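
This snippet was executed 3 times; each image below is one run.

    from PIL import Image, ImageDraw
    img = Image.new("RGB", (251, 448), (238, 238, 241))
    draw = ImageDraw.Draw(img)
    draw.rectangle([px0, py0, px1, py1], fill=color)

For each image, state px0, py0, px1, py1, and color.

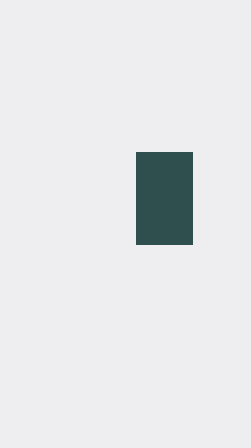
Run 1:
px0 = 136; py0 = 152; px1 = 192; py1 = 244; color = 'darkslategray'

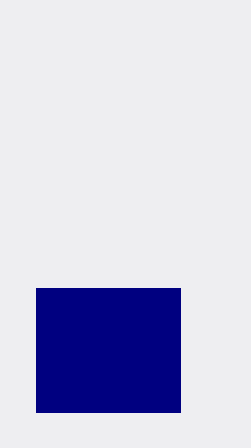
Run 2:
px0 = 36, py0 = 288, px1 = 180, py1 = 412, color = 'navy'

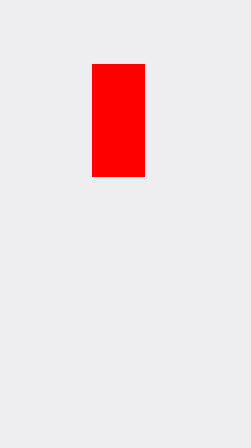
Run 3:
px0 = 92, py0 = 64, px1 = 144, py1 = 176, color = 'red'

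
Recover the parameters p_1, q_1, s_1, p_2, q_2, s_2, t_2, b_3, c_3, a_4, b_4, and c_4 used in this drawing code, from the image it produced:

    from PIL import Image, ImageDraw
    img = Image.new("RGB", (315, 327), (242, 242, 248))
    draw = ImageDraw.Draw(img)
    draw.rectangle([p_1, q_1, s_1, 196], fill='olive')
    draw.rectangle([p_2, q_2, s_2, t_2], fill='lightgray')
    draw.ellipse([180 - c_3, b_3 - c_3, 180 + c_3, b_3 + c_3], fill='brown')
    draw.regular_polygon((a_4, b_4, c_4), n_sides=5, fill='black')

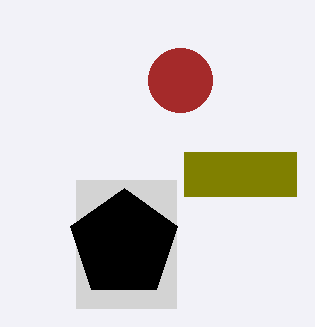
p_1 = 184, q_1 = 152, s_1 = 296, p_2 = 76, q_2 = 180, s_2 = 176, t_2 = 308, b_3 = 80, c_3 = 32, a_4 = 124, b_4 = 244, c_4 = 56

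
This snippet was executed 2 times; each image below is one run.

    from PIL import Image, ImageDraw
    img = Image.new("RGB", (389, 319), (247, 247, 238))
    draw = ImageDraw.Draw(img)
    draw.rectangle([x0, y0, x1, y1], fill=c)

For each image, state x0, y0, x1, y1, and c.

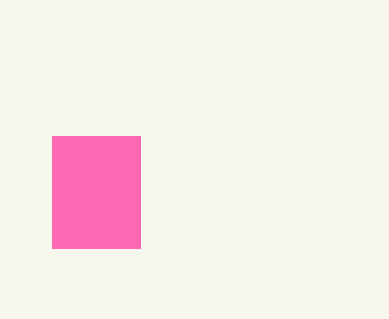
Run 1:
x0 = 52
y0 = 136
x1 = 140
y1 = 248
c = 'hotpink'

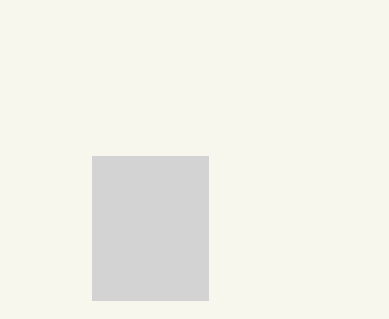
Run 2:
x0 = 92; y0 = 156; x1 = 208; y1 = 300; c = 'lightgray'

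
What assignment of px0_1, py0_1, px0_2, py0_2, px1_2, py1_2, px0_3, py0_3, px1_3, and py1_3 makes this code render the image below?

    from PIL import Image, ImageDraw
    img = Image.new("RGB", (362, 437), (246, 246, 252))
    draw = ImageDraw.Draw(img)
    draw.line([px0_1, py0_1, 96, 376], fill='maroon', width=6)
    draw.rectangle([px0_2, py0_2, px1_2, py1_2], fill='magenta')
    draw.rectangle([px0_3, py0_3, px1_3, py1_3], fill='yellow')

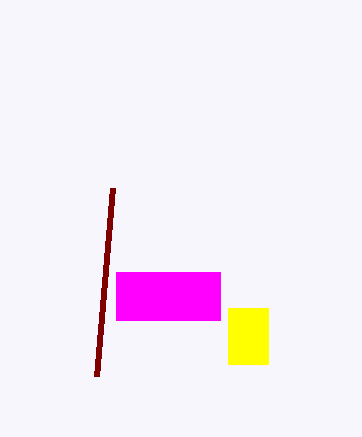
px0_1 = 112
py0_1 = 188
px0_2 = 116
py0_2 = 272
px1_2 = 220
py1_2 = 320
px0_3 = 228
py0_3 = 308
px1_3 = 268
py1_3 = 364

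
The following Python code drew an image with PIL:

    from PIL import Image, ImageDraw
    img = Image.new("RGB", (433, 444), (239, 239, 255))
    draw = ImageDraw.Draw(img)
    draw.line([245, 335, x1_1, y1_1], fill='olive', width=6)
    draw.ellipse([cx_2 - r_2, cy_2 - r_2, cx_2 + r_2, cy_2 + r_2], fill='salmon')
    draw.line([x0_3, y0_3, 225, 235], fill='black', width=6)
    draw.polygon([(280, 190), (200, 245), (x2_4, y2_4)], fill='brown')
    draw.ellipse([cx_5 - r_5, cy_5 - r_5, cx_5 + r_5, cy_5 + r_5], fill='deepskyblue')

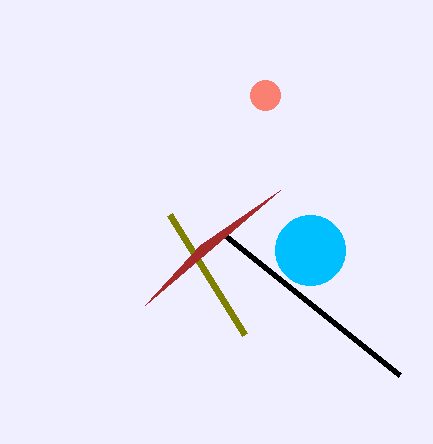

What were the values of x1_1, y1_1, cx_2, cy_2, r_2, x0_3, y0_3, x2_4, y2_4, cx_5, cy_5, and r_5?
x1_1 = 170, y1_1 = 215, cx_2 = 265, cy_2 = 95, r_2 = 15, x0_3 = 400, y0_3 = 375, x2_4 = 145, y2_4 = 305, cx_5 = 310, cy_5 = 250, r_5 = 35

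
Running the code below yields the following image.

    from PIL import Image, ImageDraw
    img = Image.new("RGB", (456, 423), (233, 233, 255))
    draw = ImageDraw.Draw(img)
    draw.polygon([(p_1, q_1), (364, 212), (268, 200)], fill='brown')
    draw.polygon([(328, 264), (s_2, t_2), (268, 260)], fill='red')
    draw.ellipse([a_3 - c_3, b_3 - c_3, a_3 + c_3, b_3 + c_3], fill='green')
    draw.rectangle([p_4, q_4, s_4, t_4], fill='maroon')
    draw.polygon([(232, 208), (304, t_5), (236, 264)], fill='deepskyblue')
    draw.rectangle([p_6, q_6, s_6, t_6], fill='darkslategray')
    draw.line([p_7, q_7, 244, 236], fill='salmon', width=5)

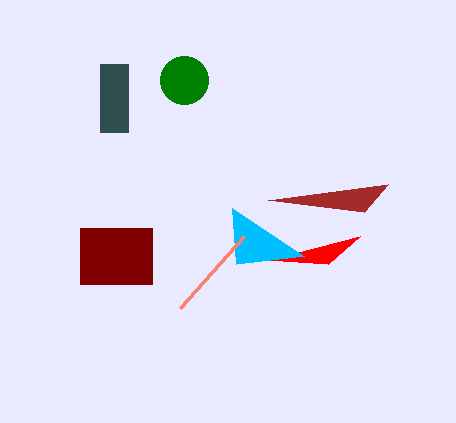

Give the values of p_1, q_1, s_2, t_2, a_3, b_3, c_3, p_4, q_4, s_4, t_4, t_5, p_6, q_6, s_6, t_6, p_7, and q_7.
p_1 = 388
q_1 = 184
s_2 = 360
t_2 = 236
a_3 = 184
b_3 = 80
c_3 = 24
p_4 = 80
q_4 = 228
s_4 = 152
t_4 = 284
t_5 = 256
p_6 = 100
q_6 = 64
s_6 = 128
t_6 = 132
p_7 = 180
q_7 = 308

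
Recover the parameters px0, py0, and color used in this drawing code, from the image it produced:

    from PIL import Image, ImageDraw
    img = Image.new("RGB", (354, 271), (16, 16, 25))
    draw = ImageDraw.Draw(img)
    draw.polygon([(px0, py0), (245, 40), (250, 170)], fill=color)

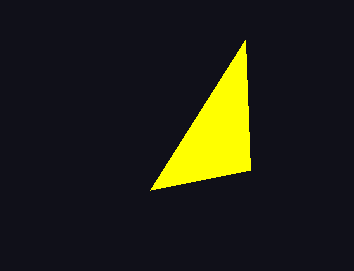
px0 = 150, py0 = 190, color = 'yellow'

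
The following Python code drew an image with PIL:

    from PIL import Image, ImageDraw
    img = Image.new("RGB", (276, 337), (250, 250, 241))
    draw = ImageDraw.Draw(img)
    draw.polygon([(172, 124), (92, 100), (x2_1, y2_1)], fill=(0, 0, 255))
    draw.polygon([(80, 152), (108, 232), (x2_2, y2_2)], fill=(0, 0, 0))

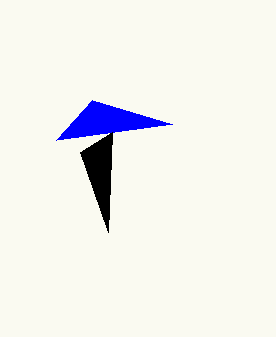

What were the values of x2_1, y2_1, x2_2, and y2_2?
x2_1 = 56
y2_1 = 140
x2_2 = 112
y2_2 = 132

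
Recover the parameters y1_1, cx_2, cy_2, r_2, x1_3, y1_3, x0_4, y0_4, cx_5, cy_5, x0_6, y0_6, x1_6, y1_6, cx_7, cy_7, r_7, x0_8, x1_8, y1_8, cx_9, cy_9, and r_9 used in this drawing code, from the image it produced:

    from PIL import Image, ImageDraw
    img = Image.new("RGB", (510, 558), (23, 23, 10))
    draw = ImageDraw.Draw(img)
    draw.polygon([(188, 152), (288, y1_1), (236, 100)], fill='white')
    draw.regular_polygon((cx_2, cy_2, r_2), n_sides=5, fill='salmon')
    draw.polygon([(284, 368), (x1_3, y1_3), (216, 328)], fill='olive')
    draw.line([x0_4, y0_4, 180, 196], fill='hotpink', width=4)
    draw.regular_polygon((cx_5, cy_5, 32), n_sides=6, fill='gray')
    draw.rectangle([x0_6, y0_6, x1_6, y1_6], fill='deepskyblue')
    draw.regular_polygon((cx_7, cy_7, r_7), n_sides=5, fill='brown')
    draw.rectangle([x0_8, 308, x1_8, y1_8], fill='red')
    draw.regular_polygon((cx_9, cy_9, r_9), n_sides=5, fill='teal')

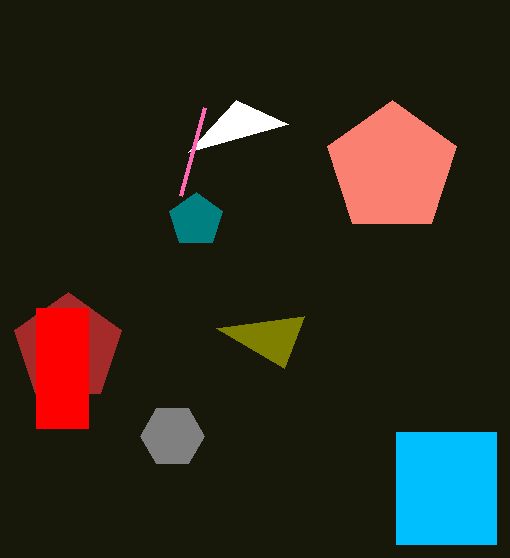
y1_1 = 124
cx_2 = 392
cy_2 = 168
r_2 = 68
x1_3 = 304
y1_3 = 316
x0_4 = 204
y0_4 = 108
cx_5 = 172
cy_5 = 436
x0_6 = 396
y0_6 = 432
x1_6 = 496
y1_6 = 544
cx_7 = 68
cy_7 = 348
r_7 = 56
x0_8 = 36
x1_8 = 88
y1_8 = 428
cx_9 = 196
cy_9 = 220
r_9 = 28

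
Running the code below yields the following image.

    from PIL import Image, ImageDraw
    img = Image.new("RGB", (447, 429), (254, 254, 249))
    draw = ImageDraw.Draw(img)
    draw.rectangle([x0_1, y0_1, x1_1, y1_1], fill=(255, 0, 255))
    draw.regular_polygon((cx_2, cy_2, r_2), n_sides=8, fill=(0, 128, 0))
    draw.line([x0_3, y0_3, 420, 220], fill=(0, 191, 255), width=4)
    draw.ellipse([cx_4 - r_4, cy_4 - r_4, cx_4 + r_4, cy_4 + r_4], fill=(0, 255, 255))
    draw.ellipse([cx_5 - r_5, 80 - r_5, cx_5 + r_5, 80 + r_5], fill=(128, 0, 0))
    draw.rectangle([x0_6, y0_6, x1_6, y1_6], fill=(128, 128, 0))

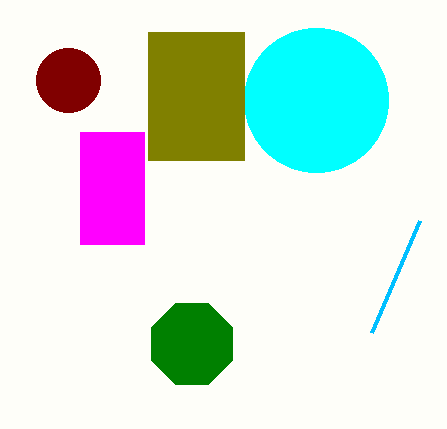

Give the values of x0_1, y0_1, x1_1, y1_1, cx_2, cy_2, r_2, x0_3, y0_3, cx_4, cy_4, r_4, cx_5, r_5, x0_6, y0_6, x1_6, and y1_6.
x0_1 = 80; y0_1 = 132; x1_1 = 144; y1_1 = 244; cx_2 = 192; cy_2 = 344; r_2 = 44; x0_3 = 372; y0_3 = 332; cx_4 = 316; cy_4 = 100; r_4 = 72; cx_5 = 68; r_5 = 32; x0_6 = 148; y0_6 = 32; x1_6 = 244; y1_6 = 160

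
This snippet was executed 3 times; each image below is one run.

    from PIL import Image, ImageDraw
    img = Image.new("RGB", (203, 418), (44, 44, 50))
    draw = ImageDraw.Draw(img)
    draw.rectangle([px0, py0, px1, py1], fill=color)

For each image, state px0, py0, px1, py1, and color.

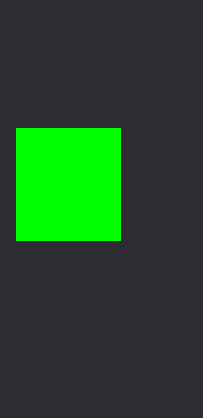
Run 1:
px0 = 16; py0 = 128; px1 = 120; py1 = 240; color = 'lime'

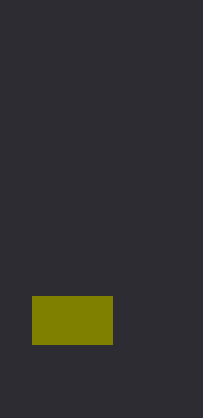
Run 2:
px0 = 32
py0 = 296
px1 = 112
py1 = 344
color = 'olive'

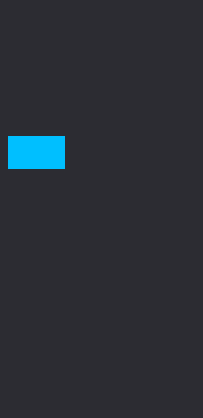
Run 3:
px0 = 8; py0 = 136; px1 = 64; py1 = 168; color = 'deepskyblue'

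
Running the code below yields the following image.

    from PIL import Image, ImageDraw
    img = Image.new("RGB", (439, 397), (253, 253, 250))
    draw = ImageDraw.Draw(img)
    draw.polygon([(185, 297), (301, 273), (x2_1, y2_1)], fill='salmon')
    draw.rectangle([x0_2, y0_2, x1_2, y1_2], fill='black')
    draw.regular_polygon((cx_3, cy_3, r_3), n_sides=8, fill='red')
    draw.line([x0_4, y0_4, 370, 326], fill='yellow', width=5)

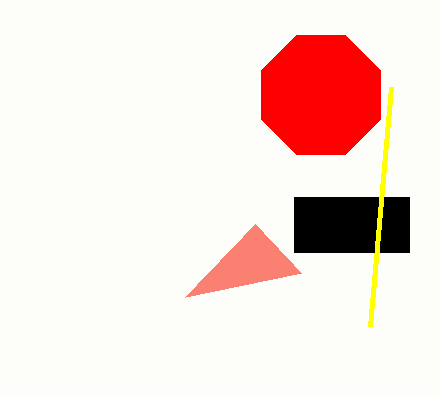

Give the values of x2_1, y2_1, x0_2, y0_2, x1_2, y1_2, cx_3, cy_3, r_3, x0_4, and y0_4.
x2_1 = 255
y2_1 = 224
x0_2 = 294
y0_2 = 197
x1_2 = 409
y1_2 = 252
cx_3 = 321
cy_3 = 95
r_3 = 64
x0_4 = 391
y0_4 = 87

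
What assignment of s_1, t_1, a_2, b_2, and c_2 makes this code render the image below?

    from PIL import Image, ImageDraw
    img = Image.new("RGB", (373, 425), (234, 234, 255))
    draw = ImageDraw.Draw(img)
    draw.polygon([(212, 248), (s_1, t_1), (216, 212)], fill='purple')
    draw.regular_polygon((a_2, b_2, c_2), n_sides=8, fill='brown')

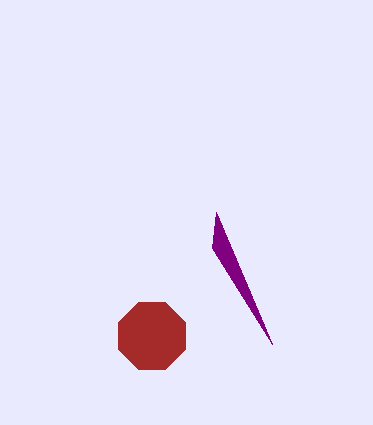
s_1 = 272; t_1 = 344; a_2 = 152; b_2 = 336; c_2 = 36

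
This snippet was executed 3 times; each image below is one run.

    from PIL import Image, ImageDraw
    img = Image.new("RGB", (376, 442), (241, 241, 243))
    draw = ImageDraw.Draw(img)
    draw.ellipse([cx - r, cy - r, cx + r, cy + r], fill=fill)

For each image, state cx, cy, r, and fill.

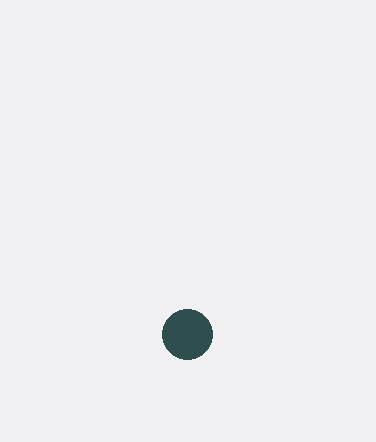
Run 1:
cx = 187; cy = 334; r = 25; fill = 'darkslategray'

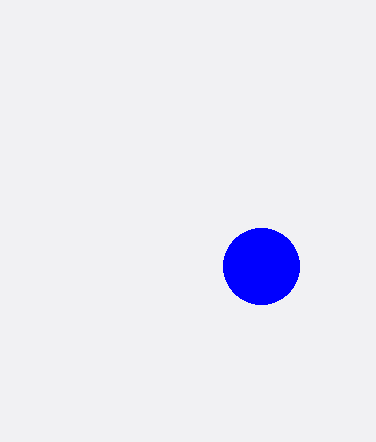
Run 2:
cx = 261, cy = 266, r = 38, fill = 'blue'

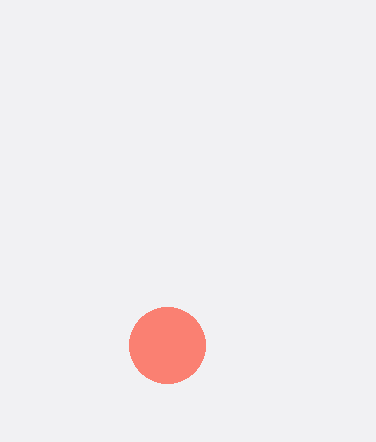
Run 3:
cx = 167
cy = 345
r = 38
fill = 'salmon'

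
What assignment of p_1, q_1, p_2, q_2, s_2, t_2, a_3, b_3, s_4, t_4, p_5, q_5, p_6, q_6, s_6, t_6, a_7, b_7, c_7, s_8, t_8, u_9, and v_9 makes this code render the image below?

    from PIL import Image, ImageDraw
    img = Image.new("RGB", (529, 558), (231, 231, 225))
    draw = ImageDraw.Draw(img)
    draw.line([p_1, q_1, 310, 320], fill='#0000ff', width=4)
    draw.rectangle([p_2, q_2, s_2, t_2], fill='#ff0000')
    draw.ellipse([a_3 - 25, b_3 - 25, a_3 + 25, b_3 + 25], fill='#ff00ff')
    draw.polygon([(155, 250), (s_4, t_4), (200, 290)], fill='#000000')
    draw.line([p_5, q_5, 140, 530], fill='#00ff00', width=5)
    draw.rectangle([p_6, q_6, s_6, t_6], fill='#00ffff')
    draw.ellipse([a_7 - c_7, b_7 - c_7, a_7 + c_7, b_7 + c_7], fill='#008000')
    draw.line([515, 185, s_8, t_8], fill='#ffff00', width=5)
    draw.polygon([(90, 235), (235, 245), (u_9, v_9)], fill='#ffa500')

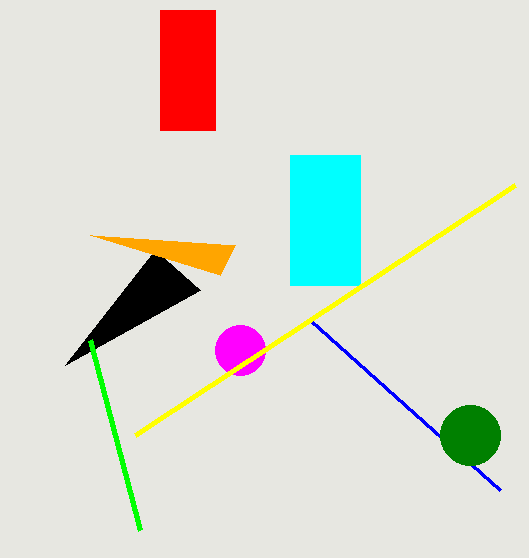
p_1 = 500, q_1 = 490, p_2 = 160, q_2 = 10, s_2 = 215, t_2 = 130, a_3 = 240, b_3 = 350, s_4 = 65, t_4 = 365, p_5 = 90, q_5 = 340, p_6 = 290, q_6 = 155, s_6 = 360, t_6 = 285, a_7 = 470, b_7 = 435, c_7 = 30, s_8 = 135, t_8 = 435, u_9 = 220, v_9 = 275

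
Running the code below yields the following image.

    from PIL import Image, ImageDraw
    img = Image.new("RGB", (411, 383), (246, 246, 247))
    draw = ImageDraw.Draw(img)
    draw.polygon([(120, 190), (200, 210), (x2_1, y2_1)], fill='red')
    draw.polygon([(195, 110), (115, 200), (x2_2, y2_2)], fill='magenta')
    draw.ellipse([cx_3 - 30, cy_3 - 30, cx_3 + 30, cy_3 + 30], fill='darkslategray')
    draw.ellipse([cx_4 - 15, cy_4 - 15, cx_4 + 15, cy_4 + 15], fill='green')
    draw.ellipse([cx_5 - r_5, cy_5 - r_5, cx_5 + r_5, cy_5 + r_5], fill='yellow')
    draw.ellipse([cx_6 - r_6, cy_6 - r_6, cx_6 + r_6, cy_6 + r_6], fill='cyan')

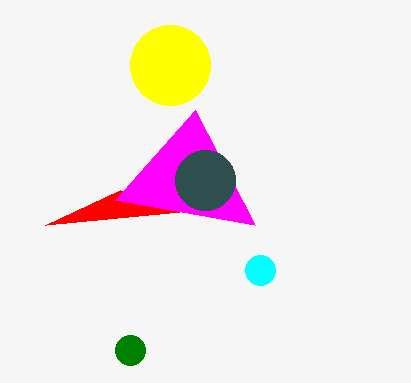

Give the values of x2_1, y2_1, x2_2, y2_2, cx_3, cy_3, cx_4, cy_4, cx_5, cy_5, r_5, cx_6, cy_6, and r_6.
x2_1 = 45, y2_1 = 225, x2_2 = 255, y2_2 = 225, cx_3 = 205, cy_3 = 180, cx_4 = 130, cy_4 = 350, cx_5 = 170, cy_5 = 65, r_5 = 40, cx_6 = 260, cy_6 = 270, r_6 = 15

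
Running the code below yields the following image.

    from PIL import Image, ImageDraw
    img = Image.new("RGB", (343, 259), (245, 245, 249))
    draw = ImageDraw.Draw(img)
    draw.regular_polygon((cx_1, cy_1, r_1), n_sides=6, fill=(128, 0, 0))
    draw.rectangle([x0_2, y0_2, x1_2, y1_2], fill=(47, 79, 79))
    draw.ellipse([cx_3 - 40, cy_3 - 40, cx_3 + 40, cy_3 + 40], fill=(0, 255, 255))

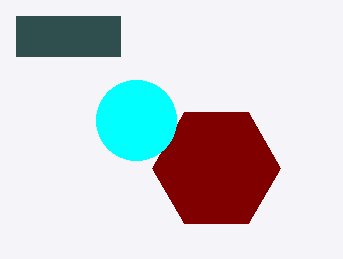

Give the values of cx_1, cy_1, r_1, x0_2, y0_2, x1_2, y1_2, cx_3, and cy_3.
cx_1 = 216; cy_1 = 168; r_1 = 64; x0_2 = 16; y0_2 = 16; x1_2 = 120; y1_2 = 56; cx_3 = 136; cy_3 = 120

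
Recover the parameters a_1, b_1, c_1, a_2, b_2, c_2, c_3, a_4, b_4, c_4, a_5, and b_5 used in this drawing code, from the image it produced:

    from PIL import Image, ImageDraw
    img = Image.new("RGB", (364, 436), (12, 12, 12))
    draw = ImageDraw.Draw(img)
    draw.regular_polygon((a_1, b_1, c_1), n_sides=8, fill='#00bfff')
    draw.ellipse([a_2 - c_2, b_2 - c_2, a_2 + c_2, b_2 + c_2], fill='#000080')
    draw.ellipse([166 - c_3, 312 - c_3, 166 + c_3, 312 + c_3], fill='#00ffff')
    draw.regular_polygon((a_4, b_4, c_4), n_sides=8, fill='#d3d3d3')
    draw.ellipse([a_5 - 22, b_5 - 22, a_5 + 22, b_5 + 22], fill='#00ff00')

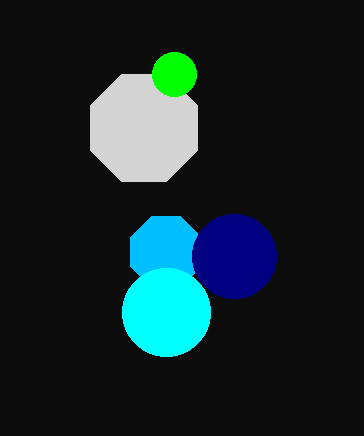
a_1 = 166; b_1 = 252; c_1 = 38; a_2 = 234; b_2 = 256; c_2 = 42; c_3 = 44; a_4 = 144; b_4 = 128; c_4 = 58; a_5 = 174; b_5 = 74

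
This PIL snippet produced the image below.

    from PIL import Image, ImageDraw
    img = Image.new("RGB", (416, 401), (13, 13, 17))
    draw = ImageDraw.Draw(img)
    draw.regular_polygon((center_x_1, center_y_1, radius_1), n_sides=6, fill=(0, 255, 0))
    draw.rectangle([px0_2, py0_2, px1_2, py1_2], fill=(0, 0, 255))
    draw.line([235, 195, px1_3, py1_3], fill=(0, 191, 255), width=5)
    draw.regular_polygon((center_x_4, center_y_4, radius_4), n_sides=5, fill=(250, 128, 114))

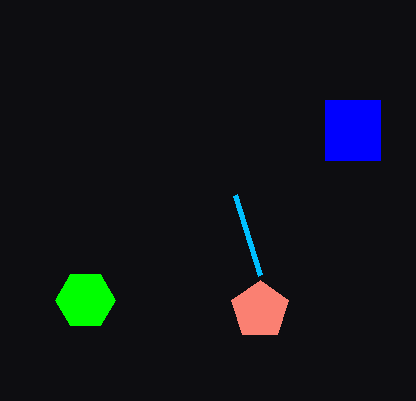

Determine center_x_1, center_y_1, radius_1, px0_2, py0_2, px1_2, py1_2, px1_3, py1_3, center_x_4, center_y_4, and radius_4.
center_x_1 = 85; center_y_1 = 300; radius_1 = 30; px0_2 = 325; py0_2 = 100; px1_2 = 380; py1_2 = 160; px1_3 = 260; py1_3 = 275; center_x_4 = 260; center_y_4 = 310; radius_4 = 30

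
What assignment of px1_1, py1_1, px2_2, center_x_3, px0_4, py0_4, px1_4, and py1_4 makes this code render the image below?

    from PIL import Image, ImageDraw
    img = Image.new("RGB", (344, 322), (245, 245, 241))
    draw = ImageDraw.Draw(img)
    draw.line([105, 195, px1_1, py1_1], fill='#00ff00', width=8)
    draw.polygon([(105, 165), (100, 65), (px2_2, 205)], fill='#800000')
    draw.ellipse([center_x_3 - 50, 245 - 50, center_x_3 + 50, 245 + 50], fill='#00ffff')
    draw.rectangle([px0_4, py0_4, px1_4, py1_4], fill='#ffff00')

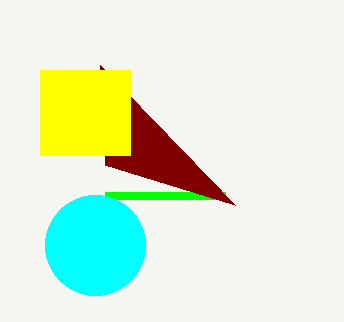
px1_1 = 225, py1_1 = 195, px2_2 = 235, center_x_3 = 95, px0_4 = 40, py0_4 = 70, px1_4 = 130, py1_4 = 155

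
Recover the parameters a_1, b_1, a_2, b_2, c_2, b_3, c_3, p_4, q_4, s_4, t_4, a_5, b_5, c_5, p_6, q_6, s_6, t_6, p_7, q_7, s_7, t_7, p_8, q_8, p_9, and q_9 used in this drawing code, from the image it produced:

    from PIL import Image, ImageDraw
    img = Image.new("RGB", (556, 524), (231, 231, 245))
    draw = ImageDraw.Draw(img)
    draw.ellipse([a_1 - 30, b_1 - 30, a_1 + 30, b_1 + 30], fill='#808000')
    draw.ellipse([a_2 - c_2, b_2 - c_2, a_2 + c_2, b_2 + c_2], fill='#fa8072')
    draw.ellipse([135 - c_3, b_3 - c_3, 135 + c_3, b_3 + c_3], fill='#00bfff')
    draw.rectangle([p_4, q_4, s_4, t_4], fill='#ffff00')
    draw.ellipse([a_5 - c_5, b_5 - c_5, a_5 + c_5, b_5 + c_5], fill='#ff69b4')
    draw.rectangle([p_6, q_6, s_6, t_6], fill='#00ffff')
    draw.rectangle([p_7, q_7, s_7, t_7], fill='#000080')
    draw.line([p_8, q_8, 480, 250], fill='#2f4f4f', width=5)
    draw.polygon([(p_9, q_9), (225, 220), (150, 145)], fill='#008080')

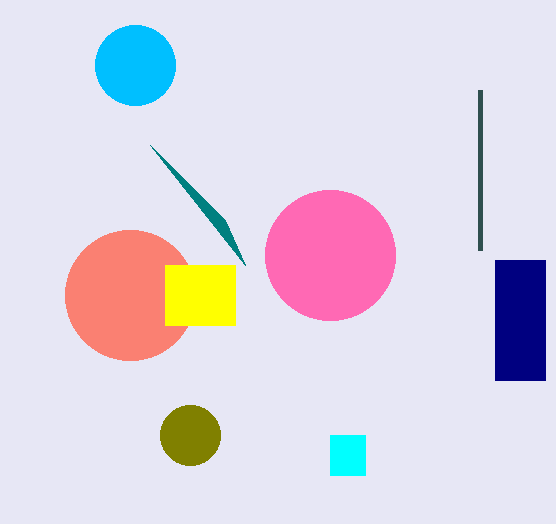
a_1 = 190, b_1 = 435, a_2 = 130, b_2 = 295, c_2 = 65, b_3 = 65, c_3 = 40, p_4 = 165, q_4 = 265, s_4 = 235, t_4 = 325, a_5 = 330, b_5 = 255, c_5 = 65, p_6 = 330, q_6 = 435, s_6 = 365, t_6 = 475, p_7 = 495, q_7 = 260, s_7 = 545, t_7 = 380, p_8 = 480, q_8 = 90, p_9 = 245, q_9 = 265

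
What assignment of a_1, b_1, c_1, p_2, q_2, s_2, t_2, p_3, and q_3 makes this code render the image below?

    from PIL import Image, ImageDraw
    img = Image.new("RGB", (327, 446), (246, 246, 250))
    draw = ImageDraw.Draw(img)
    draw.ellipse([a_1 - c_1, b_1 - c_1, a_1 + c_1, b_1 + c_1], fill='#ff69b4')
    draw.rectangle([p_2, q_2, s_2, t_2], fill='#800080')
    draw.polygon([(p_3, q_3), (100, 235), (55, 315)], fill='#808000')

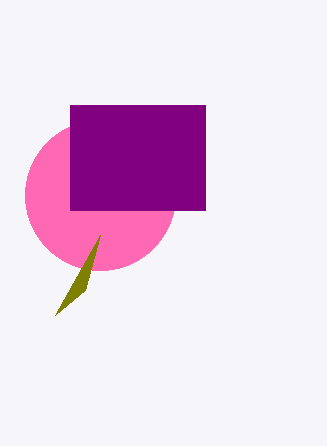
a_1 = 100; b_1 = 195; c_1 = 75; p_2 = 70; q_2 = 105; s_2 = 205; t_2 = 210; p_3 = 85; q_3 = 290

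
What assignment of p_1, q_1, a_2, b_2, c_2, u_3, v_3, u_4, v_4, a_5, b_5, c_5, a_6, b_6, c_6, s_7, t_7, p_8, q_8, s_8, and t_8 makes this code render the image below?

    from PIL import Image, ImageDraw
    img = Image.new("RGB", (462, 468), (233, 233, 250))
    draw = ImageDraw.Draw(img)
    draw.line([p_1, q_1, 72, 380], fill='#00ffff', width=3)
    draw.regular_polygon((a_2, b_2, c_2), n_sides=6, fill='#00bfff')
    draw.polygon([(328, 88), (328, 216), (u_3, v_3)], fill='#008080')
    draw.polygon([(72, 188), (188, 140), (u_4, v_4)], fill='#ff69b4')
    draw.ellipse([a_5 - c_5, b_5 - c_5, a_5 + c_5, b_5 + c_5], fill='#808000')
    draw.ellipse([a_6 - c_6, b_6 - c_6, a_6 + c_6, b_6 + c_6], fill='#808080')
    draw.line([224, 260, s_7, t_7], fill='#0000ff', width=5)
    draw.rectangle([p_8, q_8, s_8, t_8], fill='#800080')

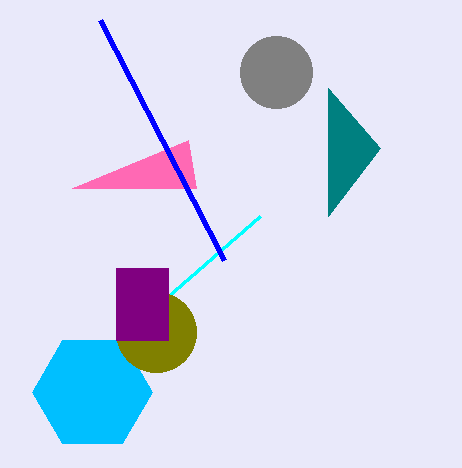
p_1 = 260; q_1 = 216; a_2 = 92; b_2 = 392; c_2 = 60; u_3 = 380; v_3 = 148; u_4 = 196; v_4 = 188; a_5 = 156; b_5 = 332; c_5 = 40; a_6 = 276; b_6 = 72; c_6 = 36; s_7 = 100; t_7 = 20; p_8 = 116; q_8 = 268; s_8 = 168; t_8 = 340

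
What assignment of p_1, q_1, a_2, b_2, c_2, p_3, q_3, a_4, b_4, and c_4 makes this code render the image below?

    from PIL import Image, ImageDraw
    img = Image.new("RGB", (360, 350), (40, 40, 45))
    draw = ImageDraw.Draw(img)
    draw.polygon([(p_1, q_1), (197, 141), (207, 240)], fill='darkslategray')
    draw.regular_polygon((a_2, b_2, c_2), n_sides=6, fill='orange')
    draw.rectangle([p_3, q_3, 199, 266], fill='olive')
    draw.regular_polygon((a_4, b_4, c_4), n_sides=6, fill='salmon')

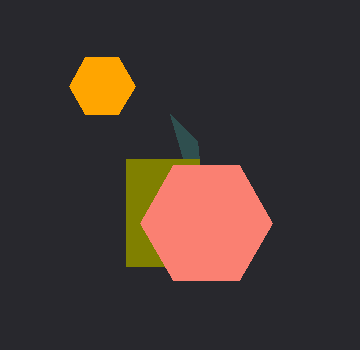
p_1 = 170
q_1 = 114
a_2 = 102
b_2 = 86
c_2 = 33
p_3 = 126
q_3 = 159
a_4 = 206
b_4 = 223
c_4 = 66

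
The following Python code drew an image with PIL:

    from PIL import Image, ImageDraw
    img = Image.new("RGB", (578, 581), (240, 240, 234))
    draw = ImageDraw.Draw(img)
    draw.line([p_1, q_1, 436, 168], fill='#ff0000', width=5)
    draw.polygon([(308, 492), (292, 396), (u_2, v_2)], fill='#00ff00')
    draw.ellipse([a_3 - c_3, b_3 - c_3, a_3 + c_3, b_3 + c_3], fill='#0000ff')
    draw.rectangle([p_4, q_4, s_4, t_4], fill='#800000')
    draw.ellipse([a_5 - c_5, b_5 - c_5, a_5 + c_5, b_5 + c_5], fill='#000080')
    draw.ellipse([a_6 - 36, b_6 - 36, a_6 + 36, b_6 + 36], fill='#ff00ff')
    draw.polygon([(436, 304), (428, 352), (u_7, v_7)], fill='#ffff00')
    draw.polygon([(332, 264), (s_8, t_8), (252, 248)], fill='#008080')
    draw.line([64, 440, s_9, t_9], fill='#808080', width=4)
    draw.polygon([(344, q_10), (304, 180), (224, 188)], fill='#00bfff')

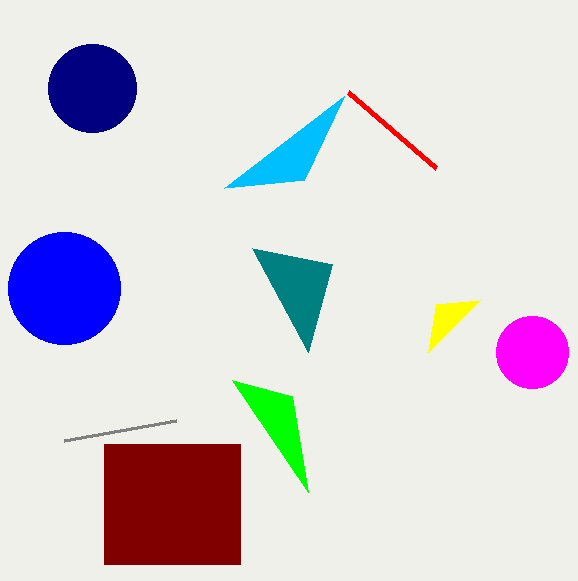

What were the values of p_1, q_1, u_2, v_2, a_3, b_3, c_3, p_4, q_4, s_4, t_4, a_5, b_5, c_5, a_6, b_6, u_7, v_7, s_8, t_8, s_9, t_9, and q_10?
p_1 = 348
q_1 = 92
u_2 = 232
v_2 = 380
a_3 = 64
b_3 = 288
c_3 = 56
p_4 = 104
q_4 = 444
s_4 = 240
t_4 = 564
a_5 = 92
b_5 = 88
c_5 = 44
a_6 = 532
b_6 = 352
u_7 = 480
v_7 = 300
s_8 = 308
t_8 = 352
s_9 = 176
t_9 = 420
q_10 = 96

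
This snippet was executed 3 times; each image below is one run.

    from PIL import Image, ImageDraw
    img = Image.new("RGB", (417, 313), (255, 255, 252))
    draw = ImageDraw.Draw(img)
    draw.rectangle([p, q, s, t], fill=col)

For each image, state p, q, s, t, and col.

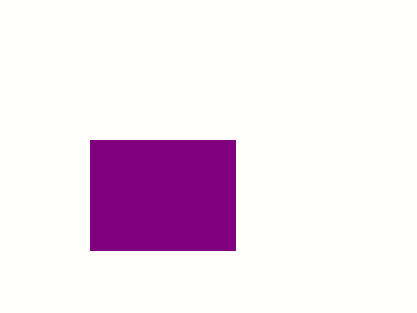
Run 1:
p = 90; q = 140; s = 235; t = 250; col = 'purple'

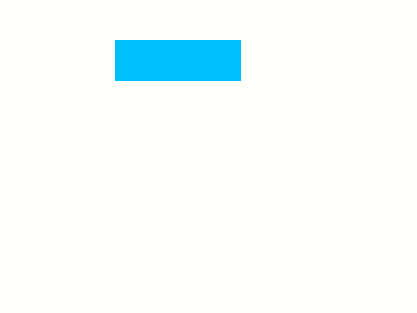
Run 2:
p = 115, q = 40, s = 240, t = 80, col = 'deepskyblue'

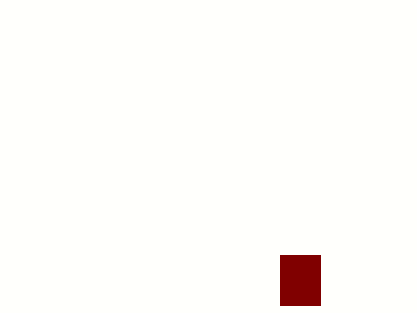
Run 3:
p = 280, q = 255, s = 320, t = 305, col = 'maroon'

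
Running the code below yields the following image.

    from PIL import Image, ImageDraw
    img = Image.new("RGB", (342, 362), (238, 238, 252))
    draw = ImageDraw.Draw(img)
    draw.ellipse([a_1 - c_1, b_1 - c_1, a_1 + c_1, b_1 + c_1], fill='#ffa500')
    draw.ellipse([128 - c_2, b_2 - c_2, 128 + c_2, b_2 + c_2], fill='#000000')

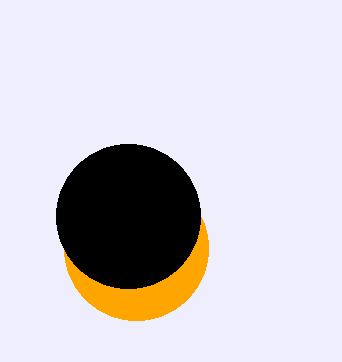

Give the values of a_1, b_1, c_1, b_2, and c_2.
a_1 = 136, b_1 = 248, c_1 = 72, b_2 = 216, c_2 = 72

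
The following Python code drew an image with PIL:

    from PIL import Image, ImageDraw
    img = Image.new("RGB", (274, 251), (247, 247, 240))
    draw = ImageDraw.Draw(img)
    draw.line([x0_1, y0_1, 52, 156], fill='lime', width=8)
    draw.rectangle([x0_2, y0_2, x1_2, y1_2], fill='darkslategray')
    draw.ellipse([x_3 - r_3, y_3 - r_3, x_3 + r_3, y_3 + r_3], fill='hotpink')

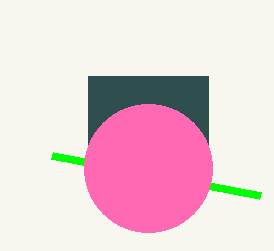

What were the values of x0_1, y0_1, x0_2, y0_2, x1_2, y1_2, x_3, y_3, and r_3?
x0_1 = 260; y0_1 = 196; x0_2 = 88; y0_2 = 76; x1_2 = 208; y1_2 = 144; x_3 = 148; y_3 = 168; r_3 = 64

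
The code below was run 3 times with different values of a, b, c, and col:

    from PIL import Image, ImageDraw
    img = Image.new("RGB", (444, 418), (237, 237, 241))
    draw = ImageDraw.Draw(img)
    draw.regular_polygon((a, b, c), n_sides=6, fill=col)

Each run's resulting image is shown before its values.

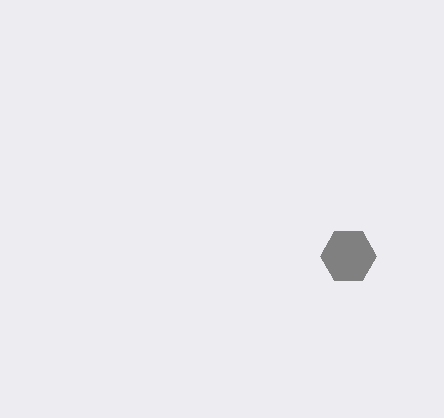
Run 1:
a = 348
b = 256
c = 28
col = 'gray'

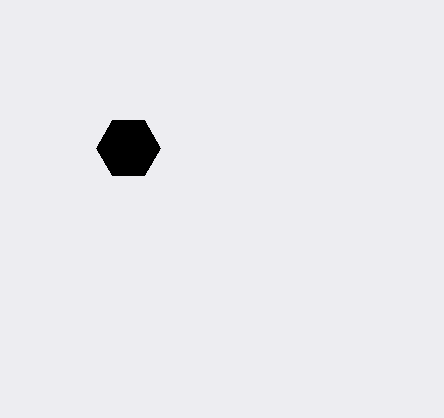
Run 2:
a = 128; b = 148; c = 32; col = 'black'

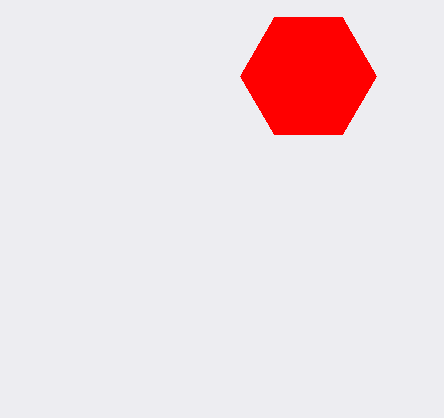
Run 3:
a = 308, b = 76, c = 68, col = 'red'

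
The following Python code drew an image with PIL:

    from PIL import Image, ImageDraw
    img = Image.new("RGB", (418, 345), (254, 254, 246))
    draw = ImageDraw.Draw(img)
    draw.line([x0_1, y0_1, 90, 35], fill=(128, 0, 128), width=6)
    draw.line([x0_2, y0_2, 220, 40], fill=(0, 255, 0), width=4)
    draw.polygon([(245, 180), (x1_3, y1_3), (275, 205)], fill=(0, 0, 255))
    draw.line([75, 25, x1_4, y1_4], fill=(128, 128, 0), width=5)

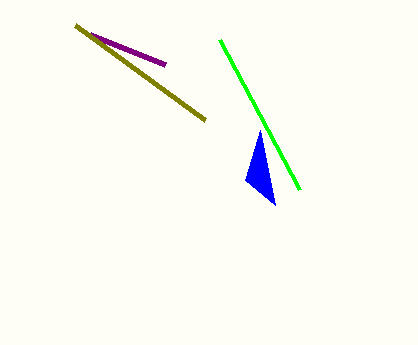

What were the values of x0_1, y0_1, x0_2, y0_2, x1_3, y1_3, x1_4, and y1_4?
x0_1 = 165
y0_1 = 65
x0_2 = 300
y0_2 = 190
x1_3 = 260
y1_3 = 130
x1_4 = 205
y1_4 = 120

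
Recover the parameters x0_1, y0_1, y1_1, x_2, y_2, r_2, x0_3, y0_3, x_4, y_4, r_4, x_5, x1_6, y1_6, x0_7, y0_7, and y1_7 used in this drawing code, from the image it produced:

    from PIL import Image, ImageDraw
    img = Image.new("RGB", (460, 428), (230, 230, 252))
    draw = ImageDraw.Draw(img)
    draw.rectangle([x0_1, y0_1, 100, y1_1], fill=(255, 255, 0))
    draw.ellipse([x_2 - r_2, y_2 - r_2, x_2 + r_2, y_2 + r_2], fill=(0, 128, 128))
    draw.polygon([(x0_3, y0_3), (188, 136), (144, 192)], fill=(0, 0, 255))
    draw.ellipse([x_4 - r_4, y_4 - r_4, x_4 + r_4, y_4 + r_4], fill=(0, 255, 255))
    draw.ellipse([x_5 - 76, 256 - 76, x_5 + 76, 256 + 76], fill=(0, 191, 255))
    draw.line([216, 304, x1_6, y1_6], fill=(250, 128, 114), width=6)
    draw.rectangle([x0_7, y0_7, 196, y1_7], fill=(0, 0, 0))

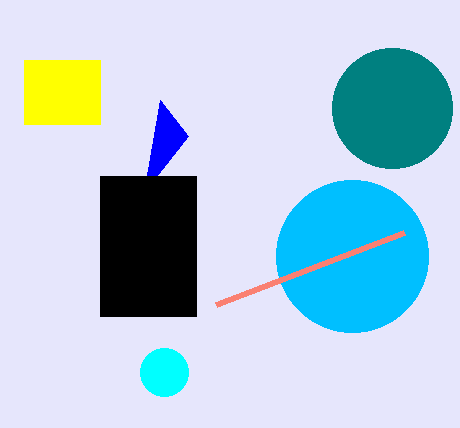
x0_1 = 24, y0_1 = 60, y1_1 = 124, x_2 = 392, y_2 = 108, r_2 = 60, x0_3 = 160, y0_3 = 100, x_4 = 164, y_4 = 372, r_4 = 24, x_5 = 352, x1_6 = 404, y1_6 = 232, x0_7 = 100, y0_7 = 176, y1_7 = 316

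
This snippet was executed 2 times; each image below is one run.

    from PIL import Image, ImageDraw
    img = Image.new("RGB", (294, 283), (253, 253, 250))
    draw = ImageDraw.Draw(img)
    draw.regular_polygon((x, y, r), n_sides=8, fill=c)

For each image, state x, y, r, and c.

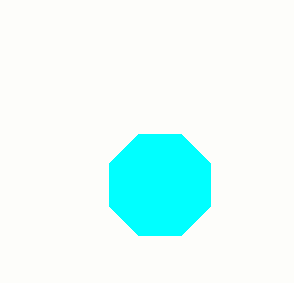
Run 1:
x = 160
y = 185
r = 55
c = 'cyan'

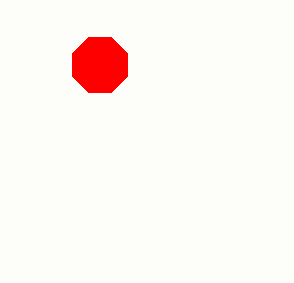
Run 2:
x = 100, y = 65, r = 30, c = 'red'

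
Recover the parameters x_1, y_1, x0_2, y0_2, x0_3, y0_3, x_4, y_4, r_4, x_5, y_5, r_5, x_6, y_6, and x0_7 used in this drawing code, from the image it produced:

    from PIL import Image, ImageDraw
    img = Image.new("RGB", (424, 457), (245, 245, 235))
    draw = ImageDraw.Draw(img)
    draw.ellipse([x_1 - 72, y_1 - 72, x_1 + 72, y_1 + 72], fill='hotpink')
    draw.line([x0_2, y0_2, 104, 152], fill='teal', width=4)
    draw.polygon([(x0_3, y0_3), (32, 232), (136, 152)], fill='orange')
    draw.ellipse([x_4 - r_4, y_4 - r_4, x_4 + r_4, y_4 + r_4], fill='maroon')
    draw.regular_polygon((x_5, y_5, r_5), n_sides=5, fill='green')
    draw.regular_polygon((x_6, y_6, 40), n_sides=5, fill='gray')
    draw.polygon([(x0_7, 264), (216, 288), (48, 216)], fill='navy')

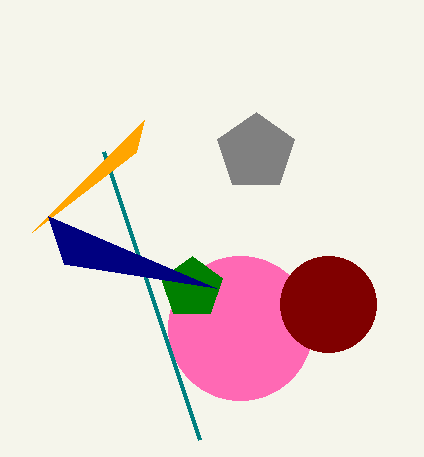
x_1 = 240
y_1 = 328
x0_2 = 200
y0_2 = 440
x0_3 = 144
y0_3 = 120
x_4 = 328
y_4 = 304
r_4 = 48
x_5 = 192
y_5 = 288
r_5 = 32
x_6 = 256
y_6 = 152
x0_7 = 64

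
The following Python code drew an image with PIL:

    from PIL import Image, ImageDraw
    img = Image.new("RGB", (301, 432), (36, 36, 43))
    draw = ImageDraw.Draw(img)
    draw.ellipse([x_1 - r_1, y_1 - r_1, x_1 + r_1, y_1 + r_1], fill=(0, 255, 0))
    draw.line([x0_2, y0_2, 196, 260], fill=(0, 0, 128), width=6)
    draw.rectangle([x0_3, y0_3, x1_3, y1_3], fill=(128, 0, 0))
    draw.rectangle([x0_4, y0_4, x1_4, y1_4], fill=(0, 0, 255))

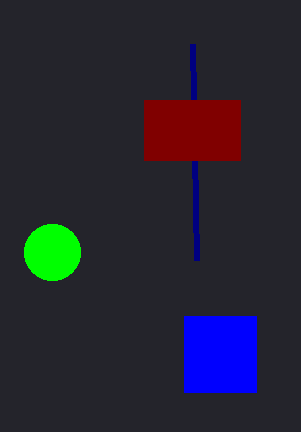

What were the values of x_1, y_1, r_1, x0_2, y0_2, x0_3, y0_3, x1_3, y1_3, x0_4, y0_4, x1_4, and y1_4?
x_1 = 52, y_1 = 252, r_1 = 28, x0_2 = 192, y0_2 = 44, x0_3 = 144, y0_3 = 100, x1_3 = 240, y1_3 = 160, x0_4 = 184, y0_4 = 316, x1_4 = 256, y1_4 = 392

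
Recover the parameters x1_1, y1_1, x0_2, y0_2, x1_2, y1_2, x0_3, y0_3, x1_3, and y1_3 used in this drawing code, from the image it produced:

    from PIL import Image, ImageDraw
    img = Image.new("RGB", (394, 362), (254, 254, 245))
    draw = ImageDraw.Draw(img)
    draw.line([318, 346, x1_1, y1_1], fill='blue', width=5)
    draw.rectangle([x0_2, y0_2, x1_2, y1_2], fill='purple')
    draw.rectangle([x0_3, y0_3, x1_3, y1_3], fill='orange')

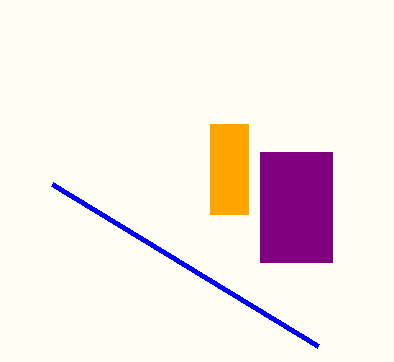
x1_1 = 52, y1_1 = 184, x0_2 = 260, y0_2 = 152, x1_2 = 332, y1_2 = 262, x0_3 = 210, y0_3 = 124, x1_3 = 248, y1_3 = 214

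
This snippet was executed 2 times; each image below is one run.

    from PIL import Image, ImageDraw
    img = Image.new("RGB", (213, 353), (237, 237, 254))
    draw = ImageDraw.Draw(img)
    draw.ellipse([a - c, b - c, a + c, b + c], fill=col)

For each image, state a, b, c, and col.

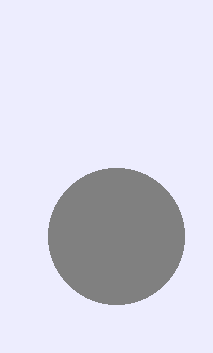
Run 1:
a = 116, b = 236, c = 68, col = 'gray'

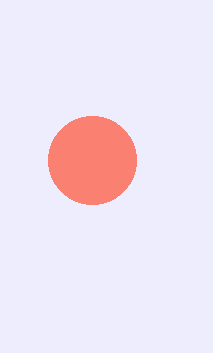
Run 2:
a = 92, b = 160, c = 44, col = 'salmon'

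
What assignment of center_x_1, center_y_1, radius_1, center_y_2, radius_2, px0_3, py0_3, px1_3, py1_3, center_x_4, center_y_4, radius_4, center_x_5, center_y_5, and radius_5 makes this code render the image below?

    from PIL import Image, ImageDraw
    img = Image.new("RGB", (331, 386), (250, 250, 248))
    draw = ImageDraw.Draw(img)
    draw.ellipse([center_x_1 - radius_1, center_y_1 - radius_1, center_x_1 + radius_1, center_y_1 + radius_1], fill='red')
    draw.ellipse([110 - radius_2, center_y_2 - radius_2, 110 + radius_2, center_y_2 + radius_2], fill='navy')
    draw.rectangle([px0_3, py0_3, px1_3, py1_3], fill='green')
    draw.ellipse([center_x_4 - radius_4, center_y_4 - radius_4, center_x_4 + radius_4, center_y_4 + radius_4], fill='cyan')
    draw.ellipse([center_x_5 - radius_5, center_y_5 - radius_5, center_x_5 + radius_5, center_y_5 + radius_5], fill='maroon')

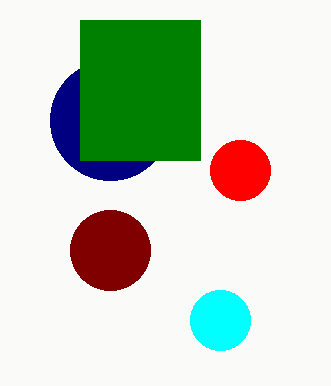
center_x_1 = 240, center_y_1 = 170, radius_1 = 30, center_y_2 = 120, radius_2 = 60, px0_3 = 80, py0_3 = 20, px1_3 = 200, py1_3 = 160, center_x_4 = 220, center_y_4 = 320, radius_4 = 30, center_x_5 = 110, center_y_5 = 250, radius_5 = 40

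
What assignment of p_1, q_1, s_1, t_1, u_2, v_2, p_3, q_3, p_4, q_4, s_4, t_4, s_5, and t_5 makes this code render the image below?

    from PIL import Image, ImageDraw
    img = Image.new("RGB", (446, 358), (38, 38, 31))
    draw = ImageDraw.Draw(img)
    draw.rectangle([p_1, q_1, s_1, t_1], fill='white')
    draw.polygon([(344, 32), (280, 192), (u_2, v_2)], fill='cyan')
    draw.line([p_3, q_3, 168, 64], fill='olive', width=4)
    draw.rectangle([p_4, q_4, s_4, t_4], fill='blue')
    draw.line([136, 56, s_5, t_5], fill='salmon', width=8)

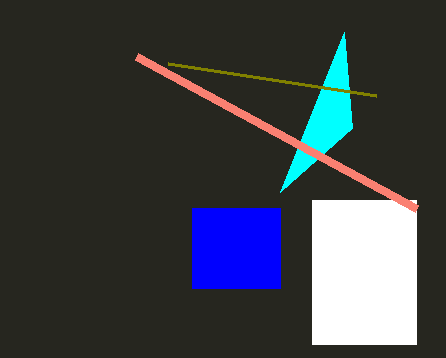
p_1 = 312
q_1 = 200
s_1 = 416
t_1 = 344
u_2 = 352
v_2 = 128
p_3 = 376
q_3 = 96
p_4 = 192
q_4 = 208
s_4 = 280
t_4 = 288
s_5 = 416
t_5 = 208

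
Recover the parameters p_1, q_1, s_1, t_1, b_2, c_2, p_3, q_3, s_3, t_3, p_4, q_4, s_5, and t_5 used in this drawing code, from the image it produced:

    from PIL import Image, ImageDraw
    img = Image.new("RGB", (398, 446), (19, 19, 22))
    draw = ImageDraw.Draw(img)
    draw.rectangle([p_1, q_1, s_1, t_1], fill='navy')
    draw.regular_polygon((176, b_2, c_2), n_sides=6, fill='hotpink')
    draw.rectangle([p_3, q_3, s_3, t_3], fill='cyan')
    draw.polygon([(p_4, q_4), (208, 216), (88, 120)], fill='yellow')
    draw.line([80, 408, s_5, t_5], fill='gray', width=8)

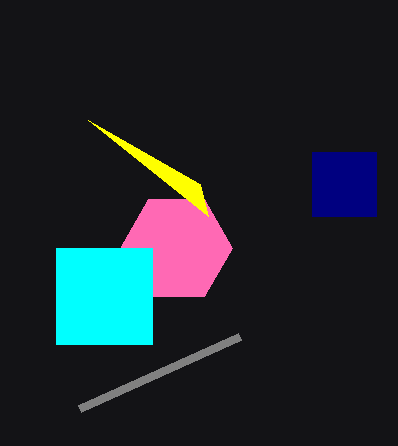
p_1 = 312
q_1 = 152
s_1 = 376
t_1 = 216
b_2 = 248
c_2 = 56
p_3 = 56
q_3 = 248
s_3 = 152
t_3 = 344
p_4 = 200
q_4 = 184
s_5 = 240
t_5 = 336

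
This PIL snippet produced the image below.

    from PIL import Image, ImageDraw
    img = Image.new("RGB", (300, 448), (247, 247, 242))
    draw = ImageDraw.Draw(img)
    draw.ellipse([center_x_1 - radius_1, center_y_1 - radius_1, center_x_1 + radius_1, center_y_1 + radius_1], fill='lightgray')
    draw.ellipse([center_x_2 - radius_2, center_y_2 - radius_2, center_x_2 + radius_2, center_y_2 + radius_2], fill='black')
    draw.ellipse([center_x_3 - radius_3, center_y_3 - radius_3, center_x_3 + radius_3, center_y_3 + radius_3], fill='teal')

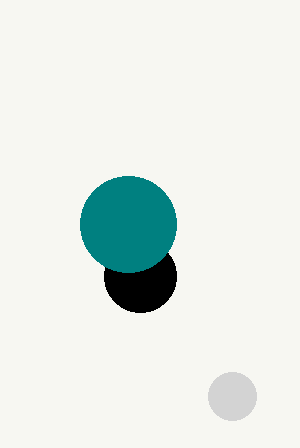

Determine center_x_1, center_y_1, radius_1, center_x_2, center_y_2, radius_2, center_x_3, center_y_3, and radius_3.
center_x_1 = 232, center_y_1 = 396, radius_1 = 24, center_x_2 = 140, center_y_2 = 276, radius_2 = 36, center_x_3 = 128, center_y_3 = 224, radius_3 = 48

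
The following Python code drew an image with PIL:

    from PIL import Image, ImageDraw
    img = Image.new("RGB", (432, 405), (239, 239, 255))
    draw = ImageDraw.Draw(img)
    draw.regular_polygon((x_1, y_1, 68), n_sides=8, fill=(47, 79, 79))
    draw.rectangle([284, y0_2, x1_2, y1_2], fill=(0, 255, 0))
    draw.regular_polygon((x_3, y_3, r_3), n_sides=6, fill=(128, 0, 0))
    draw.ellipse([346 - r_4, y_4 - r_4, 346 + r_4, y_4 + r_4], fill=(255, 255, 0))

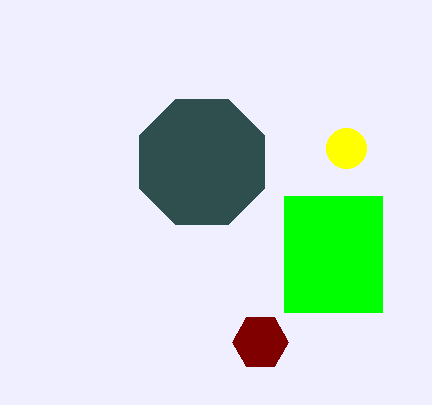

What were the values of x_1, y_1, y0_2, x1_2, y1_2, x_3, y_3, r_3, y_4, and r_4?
x_1 = 202; y_1 = 162; y0_2 = 196; x1_2 = 382; y1_2 = 312; x_3 = 260; y_3 = 342; r_3 = 28; y_4 = 148; r_4 = 20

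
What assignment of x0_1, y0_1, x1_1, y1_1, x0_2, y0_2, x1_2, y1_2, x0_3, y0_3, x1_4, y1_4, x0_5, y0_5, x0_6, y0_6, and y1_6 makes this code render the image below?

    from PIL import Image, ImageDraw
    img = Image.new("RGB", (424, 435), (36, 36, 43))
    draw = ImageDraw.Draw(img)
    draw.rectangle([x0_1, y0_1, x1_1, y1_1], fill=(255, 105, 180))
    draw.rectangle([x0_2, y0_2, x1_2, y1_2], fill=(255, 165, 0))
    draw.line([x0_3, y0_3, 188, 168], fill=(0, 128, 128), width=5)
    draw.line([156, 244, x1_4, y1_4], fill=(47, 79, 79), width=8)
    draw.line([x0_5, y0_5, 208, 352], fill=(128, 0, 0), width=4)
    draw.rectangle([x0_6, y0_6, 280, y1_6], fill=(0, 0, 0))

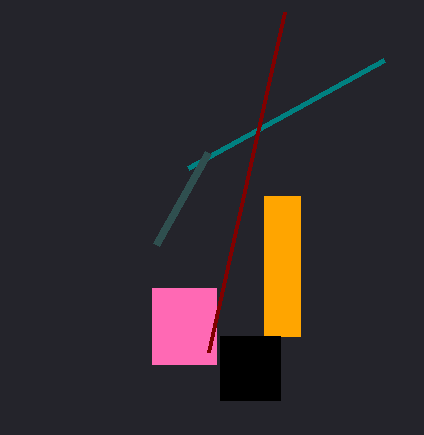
x0_1 = 152, y0_1 = 288, x1_1 = 216, y1_1 = 364, x0_2 = 264, y0_2 = 196, x1_2 = 300, y1_2 = 336, x0_3 = 384, y0_3 = 60, x1_4 = 208, y1_4 = 152, x0_5 = 284, y0_5 = 12, x0_6 = 220, y0_6 = 336, y1_6 = 400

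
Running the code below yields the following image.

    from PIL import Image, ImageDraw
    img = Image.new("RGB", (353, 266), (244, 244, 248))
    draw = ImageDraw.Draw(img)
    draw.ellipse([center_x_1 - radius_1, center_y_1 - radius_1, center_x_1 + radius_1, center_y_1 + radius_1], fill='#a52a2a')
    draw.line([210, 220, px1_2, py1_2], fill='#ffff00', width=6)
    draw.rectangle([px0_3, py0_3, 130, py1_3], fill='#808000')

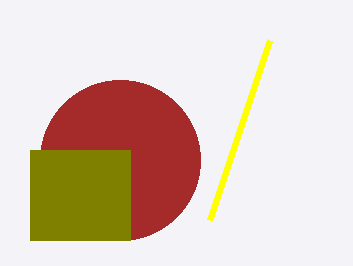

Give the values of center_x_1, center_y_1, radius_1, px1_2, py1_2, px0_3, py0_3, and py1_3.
center_x_1 = 120, center_y_1 = 160, radius_1 = 80, px1_2 = 270, py1_2 = 40, px0_3 = 30, py0_3 = 150, py1_3 = 240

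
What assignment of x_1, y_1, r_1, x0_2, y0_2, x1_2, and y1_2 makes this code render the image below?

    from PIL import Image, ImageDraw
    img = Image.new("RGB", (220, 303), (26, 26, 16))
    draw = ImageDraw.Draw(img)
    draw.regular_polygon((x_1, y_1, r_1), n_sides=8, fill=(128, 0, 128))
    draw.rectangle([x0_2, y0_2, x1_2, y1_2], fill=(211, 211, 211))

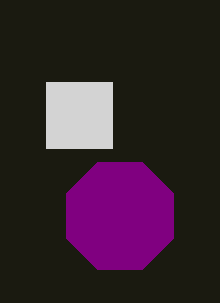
x_1 = 120, y_1 = 216, r_1 = 58, x0_2 = 46, y0_2 = 82, x1_2 = 112, y1_2 = 148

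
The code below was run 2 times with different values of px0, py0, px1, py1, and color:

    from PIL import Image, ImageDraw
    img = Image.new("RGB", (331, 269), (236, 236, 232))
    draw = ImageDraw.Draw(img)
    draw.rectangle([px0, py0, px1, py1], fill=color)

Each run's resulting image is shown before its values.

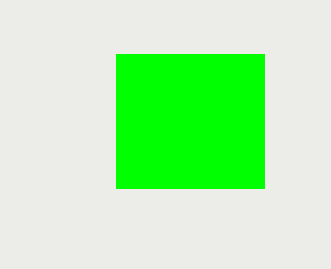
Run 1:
px0 = 116; py0 = 54; px1 = 264; py1 = 188; color = 'lime'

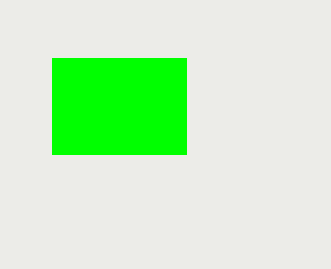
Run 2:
px0 = 52
py0 = 58
px1 = 186
py1 = 154
color = 'lime'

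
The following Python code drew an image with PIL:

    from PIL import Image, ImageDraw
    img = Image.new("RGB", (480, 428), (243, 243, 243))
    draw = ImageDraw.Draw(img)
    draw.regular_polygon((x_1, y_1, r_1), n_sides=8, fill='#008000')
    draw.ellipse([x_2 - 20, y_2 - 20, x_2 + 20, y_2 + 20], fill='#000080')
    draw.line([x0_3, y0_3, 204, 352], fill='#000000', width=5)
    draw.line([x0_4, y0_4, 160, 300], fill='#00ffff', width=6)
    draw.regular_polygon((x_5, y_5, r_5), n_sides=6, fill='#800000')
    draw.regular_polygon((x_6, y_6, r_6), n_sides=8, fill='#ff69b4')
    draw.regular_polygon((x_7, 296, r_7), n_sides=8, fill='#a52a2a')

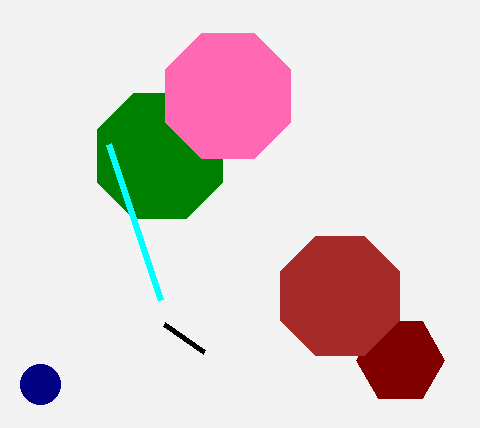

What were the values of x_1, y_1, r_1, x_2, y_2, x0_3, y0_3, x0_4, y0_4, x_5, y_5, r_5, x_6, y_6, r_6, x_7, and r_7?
x_1 = 160
y_1 = 156
r_1 = 68
x_2 = 40
y_2 = 384
x0_3 = 164
y0_3 = 324
x0_4 = 108
y0_4 = 144
x_5 = 400
y_5 = 360
r_5 = 44
x_6 = 228
y_6 = 96
r_6 = 68
x_7 = 340
r_7 = 64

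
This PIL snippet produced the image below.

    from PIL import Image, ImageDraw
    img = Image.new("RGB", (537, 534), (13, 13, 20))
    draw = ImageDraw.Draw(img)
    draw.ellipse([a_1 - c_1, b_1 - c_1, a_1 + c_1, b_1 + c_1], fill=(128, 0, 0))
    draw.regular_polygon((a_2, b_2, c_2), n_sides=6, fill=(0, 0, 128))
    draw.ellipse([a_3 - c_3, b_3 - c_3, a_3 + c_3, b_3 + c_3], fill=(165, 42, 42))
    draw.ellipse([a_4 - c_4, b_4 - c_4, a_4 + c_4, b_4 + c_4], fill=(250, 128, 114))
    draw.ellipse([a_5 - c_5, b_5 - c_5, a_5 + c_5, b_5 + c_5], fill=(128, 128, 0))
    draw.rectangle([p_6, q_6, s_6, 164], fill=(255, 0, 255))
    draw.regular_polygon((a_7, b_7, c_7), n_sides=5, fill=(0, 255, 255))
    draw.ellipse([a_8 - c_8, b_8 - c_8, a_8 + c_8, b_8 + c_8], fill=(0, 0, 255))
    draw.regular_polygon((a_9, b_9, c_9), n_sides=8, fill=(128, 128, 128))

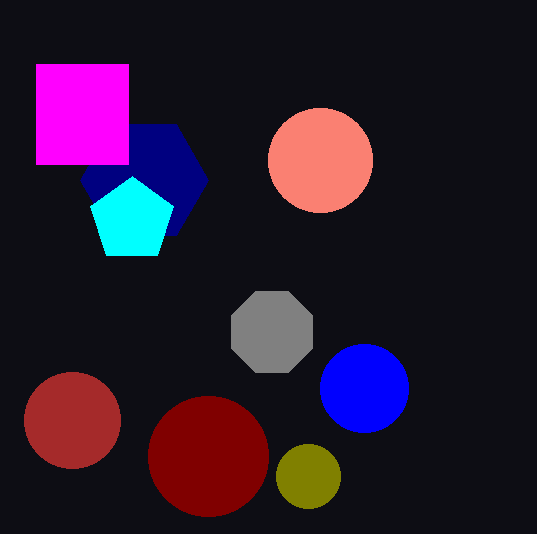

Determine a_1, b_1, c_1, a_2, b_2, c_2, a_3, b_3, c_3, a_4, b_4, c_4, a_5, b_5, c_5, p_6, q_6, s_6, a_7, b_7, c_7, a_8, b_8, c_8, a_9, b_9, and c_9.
a_1 = 208; b_1 = 456; c_1 = 60; a_2 = 144; b_2 = 180; c_2 = 64; a_3 = 72; b_3 = 420; c_3 = 48; a_4 = 320; b_4 = 160; c_4 = 52; a_5 = 308; b_5 = 476; c_5 = 32; p_6 = 36; q_6 = 64; s_6 = 128; a_7 = 132; b_7 = 220; c_7 = 44; a_8 = 364; b_8 = 388; c_8 = 44; a_9 = 272; b_9 = 332; c_9 = 44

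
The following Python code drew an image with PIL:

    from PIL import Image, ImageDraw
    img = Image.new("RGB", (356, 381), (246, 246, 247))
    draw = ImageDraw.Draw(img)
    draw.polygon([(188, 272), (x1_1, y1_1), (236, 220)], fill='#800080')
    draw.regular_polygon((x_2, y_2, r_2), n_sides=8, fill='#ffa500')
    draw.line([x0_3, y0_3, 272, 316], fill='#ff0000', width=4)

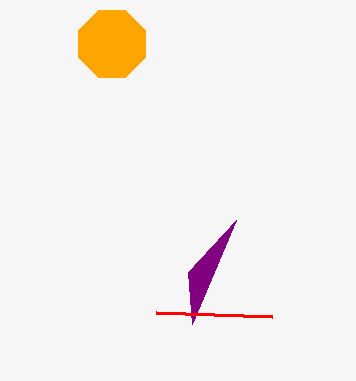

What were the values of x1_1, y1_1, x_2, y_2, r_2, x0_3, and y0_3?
x1_1 = 192, y1_1 = 324, x_2 = 112, y_2 = 44, r_2 = 36, x0_3 = 156, y0_3 = 312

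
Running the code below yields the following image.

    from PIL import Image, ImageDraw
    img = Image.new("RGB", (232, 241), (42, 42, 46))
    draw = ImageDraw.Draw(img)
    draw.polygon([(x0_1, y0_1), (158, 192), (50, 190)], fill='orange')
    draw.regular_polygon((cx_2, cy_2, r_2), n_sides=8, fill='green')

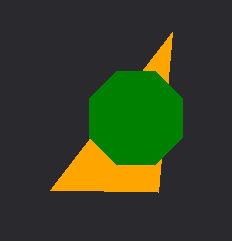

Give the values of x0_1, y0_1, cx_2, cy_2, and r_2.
x0_1 = 172, y0_1 = 32, cx_2 = 136, cy_2 = 118, r_2 = 50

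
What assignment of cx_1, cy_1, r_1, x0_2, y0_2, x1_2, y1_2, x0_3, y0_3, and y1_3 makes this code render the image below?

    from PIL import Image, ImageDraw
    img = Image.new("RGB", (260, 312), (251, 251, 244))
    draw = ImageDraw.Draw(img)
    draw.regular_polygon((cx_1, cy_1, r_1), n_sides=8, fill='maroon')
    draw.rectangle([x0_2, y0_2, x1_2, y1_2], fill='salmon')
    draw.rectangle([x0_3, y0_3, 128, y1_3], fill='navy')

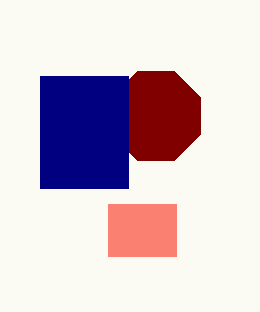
cx_1 = 156
cy_1 = 116
r_1 = 48
x0_2 = 108
y0_2 = 204
x1_2 = 176
y1_2 = 256
x0_3 = 40
y0_3 = 76
y1_3 = 188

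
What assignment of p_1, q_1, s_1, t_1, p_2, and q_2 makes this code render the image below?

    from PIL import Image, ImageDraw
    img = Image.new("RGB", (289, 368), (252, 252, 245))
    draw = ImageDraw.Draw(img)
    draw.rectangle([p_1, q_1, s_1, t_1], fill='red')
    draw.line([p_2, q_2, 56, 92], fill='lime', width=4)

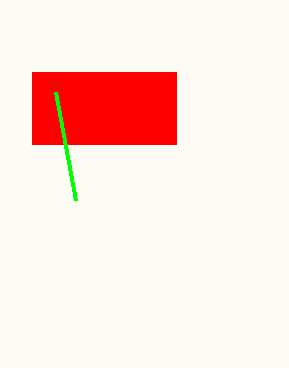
p_1 = 32; q_1 = 72; s_1 = 176; t_1 = 144; p_2 = 76; q_2 = 200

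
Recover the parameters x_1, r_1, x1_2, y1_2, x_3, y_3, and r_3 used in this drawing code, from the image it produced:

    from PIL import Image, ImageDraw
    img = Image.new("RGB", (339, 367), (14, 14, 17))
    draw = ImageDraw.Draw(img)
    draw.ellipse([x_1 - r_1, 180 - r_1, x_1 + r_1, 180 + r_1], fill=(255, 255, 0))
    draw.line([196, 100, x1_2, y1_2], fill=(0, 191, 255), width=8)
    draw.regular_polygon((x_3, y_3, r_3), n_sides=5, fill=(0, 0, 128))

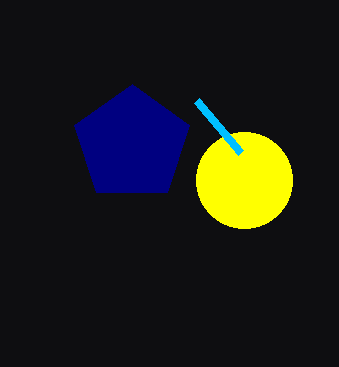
x_1 = 244
r_1 = 48
x1_2 = 240
y1_2 = 152
x_3 = 132
y_3 = 144
r_3 = 60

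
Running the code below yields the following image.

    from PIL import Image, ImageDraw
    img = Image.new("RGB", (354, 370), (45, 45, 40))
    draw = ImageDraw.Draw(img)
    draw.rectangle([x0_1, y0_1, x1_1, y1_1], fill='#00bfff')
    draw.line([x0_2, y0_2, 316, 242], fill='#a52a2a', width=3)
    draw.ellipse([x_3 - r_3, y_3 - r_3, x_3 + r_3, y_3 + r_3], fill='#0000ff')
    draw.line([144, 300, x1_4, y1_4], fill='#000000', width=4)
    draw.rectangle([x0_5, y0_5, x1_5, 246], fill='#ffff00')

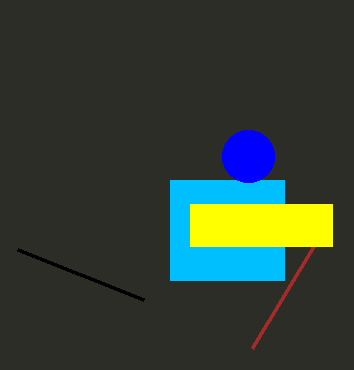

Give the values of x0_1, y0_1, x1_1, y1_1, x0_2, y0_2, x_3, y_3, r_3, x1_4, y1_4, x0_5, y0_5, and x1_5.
x0_1 = 170
y0_1 = 180
x1_1 = 284
y1_1 = 280
x0_2 = 252
y0_2 = 348
x_3 = 248
y_3 = 156
r_3 = 26
x1_4 = 18
y1_4 = 250
x0_5 = 190
y0_5 = 204
x1_5 = 332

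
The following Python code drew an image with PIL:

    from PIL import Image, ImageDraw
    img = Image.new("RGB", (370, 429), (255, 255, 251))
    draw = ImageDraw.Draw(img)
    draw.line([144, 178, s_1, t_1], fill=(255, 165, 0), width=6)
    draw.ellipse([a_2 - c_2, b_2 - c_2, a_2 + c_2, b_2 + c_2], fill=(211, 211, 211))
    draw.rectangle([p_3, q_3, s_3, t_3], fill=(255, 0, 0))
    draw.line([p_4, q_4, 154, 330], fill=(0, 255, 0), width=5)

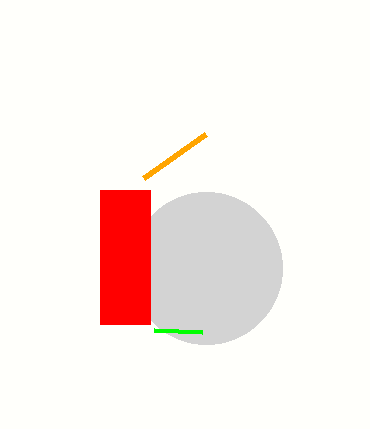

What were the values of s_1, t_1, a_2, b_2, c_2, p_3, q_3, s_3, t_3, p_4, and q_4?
s_1 = 206; t_1 = 134; a_2 = 206; b_2 = 268; c_2 = 76; p_3 = 100; q_3 = 190; s_3 = 150; t_3 = 324; p_4 = 202; q_4 = 332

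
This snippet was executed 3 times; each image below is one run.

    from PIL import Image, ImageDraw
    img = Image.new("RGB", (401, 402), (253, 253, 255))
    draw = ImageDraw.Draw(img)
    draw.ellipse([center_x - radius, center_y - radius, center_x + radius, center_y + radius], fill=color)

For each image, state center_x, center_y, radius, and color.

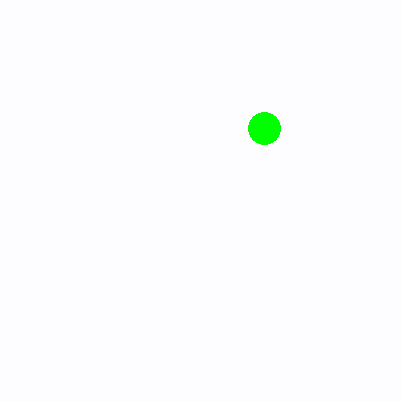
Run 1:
center_x = 264; center_y = 128; radius = 16; color = 'lime'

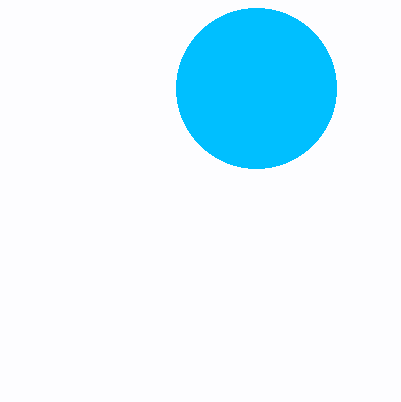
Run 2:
center_x = 256
center_y = 88
radius = 80
color = 'deepskyblue'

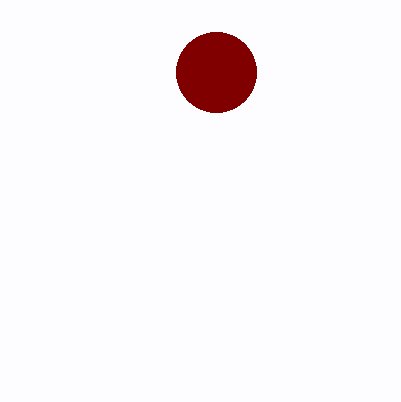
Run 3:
center_x = 216; center_y = 72; radius = 40; color = 'maroon'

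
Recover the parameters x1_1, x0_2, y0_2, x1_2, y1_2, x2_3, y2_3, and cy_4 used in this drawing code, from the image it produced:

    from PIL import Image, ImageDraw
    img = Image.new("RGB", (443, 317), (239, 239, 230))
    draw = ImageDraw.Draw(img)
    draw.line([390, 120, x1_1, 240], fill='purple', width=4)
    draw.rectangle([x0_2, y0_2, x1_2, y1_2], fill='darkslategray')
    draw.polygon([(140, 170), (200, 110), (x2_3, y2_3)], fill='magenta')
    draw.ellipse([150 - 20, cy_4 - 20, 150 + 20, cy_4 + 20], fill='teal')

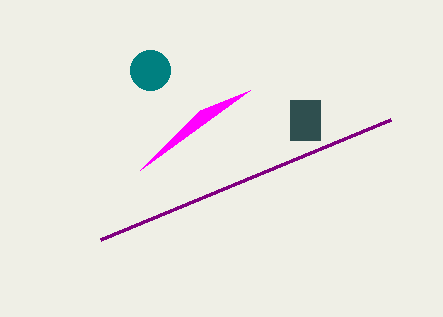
x1_1 = 100; x0_2 = 290; y0_2 = 100; x1_2 = 320; y1_2 = 140; x2_3 = 250; y2_3 = 90; cy_4 = 70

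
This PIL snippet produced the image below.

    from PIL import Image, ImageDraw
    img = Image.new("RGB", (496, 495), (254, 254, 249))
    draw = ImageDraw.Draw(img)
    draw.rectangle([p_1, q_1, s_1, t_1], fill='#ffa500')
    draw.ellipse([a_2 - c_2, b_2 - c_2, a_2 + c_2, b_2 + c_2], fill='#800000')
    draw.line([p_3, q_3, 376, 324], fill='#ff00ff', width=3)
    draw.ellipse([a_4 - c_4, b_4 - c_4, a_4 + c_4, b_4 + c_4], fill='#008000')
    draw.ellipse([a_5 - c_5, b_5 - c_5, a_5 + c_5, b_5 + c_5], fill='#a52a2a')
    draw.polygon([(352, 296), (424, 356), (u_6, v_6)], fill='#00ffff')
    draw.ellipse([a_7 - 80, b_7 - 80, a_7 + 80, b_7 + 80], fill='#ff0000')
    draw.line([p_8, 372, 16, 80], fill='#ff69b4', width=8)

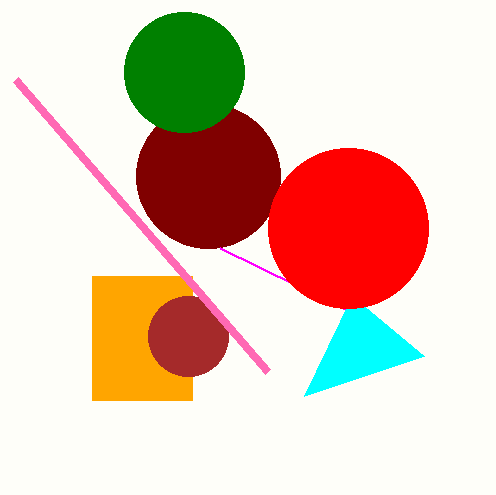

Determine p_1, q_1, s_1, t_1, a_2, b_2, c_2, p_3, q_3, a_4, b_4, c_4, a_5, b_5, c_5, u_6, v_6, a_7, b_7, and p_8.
p_1 = 92
q_1 = 276
s_1 = 192
t_1 = 400
a_2 = 208
b_2 = 176
c_2 = 72
p_3 = 220
q_3 = 248
a_4 = 184
b_4 = 72
c_4 = 60
a_5 = 188
b_5 = 336
c_5 = 40
u_6 = 304
v_6 = 396
a_7 = 348
b_7 = 228
p_8 = 268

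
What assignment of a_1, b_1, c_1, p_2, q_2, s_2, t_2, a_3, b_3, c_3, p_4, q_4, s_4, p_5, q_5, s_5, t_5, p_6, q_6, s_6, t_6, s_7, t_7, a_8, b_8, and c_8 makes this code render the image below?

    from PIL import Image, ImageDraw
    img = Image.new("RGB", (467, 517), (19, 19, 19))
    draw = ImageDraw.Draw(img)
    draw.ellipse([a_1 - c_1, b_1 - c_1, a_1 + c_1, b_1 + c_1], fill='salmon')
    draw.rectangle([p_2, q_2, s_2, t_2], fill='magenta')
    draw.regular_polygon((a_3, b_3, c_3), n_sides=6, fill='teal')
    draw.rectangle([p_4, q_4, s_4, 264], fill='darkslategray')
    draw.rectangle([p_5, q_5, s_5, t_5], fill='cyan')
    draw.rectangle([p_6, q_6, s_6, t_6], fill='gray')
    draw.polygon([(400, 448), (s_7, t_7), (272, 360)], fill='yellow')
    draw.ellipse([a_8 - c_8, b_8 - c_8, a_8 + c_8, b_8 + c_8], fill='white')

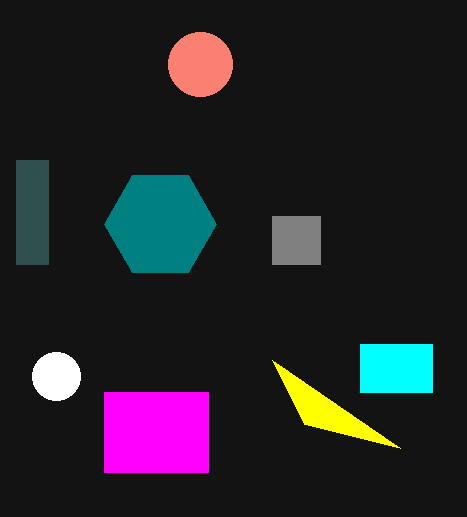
a_1 = 200, b_1 = 64, c_1 = 32, p_2 = 104, q_2 = 392, s_2 = 208, t_2 = 472, a_3 = 160, b_3 = 224, c_3 = 56, p_4 = 16, q_4 = 160, s_4 = 48, p_5 = 360, q_5 = 344, s_5 = 432, t_5 = 392, p_6 = 272, q_6 = 216, s_6 = 320, t_6 = 264, s_7 = 304, t_7 = 424, a_8 = 56, b_8 = 376, c_8 = 24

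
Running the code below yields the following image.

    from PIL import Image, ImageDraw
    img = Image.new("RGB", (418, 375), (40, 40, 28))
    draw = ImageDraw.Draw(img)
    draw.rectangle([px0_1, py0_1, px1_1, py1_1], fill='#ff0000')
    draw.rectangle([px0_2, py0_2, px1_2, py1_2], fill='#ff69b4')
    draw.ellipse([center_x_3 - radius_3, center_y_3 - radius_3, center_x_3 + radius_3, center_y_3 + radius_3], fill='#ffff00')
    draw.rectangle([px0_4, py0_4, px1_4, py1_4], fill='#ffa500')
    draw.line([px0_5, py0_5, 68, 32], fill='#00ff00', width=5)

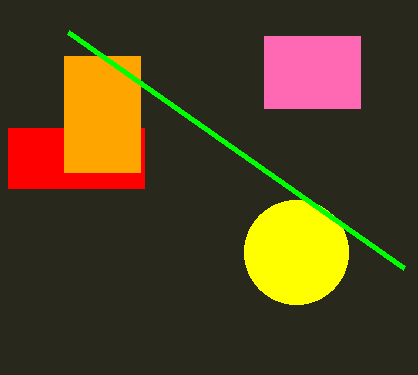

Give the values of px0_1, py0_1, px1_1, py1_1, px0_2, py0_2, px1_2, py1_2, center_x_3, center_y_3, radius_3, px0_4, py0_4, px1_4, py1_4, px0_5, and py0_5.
px0_1 = 8; py0_1 = 128; px1_1 = 144; py1_1 = 188; px0_2 = 264; py0_2 = 36; px1_2 = 360; py1_2 = 108; center_x_3 = 296; center_y_3 = 252; radius_3 = 52; px0_4 = 64; py0_4 = 56; px1_4 = 140; py1_4 = 172; px0_5 = 404; py0_5 = 268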